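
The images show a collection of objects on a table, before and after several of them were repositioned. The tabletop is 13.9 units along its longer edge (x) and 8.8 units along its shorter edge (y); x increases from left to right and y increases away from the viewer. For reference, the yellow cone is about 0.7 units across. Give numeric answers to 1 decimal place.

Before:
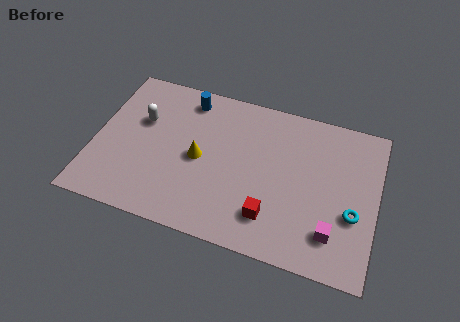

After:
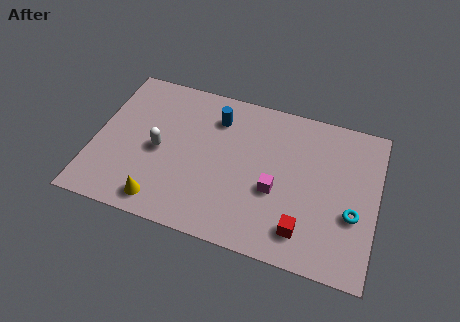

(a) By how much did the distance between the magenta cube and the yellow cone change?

-1.2

The distance was about 7.1 in the first image and 5.9 in the second, so they moved 1.2 units closer together.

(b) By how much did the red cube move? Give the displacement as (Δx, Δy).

(1.6, -0.3)

The red cube started near (8.9, 2.0) and ended near (10.5, 1.7).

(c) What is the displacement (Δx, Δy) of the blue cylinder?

(1.5, -0.7)

The blue cylinder started near (4.3, 7.5) and ended near (5.8, 6.8).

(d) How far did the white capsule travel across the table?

1.8

From (2.2, 5.6) to (3.2, 4.1), the white capsule covered √(1.0² + 1.5²) ≈ 1.8 units.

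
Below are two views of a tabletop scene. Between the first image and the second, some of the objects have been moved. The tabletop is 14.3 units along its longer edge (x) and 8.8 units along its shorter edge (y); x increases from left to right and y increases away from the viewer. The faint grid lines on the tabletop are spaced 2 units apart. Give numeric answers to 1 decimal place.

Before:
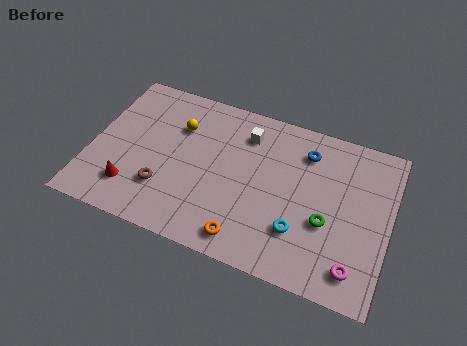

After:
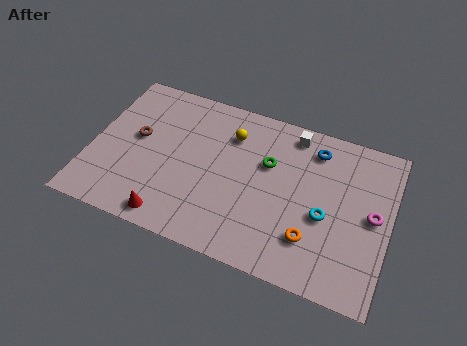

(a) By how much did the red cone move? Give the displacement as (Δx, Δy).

(2.0, -1.0)

The red cone started near (2.2, 2.0) and ended near (4.2, 1.0).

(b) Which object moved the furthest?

the green torus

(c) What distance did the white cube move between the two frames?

2.3

The white cube moved from about (7.2, 6.9) to (9.4, 7.7), a distance of √(2.2² + 0.8²) ≈ 2.3.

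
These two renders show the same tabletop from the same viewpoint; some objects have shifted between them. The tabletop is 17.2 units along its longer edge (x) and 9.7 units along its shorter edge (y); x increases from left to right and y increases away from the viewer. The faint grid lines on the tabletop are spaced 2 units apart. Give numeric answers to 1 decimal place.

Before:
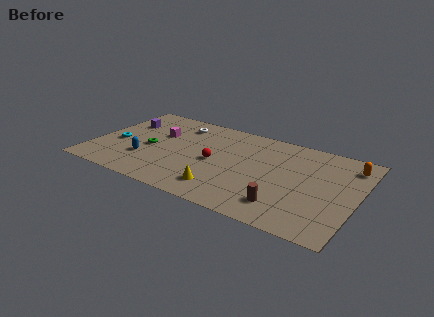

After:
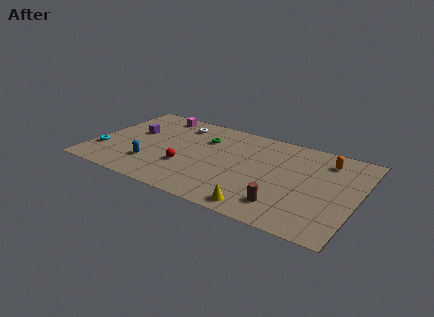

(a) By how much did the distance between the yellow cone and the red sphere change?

+2.8

Before: roughly 2.8 units apart; after: 5.6. That's 2.8 units further apart.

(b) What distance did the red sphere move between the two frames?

2.1

The red sphere moved from about (8.0, 4.6) to (6.3, 3.3), a distance of √(1.7² + 1.3²) ≈ 2.1.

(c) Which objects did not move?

the brown cylinder and the white torus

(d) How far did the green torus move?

4.1

The green torus moved from about (3.7, 4.4) to (7.0, 6.9), a distance of √(3.3² + 2.5²) ≈ 4.1.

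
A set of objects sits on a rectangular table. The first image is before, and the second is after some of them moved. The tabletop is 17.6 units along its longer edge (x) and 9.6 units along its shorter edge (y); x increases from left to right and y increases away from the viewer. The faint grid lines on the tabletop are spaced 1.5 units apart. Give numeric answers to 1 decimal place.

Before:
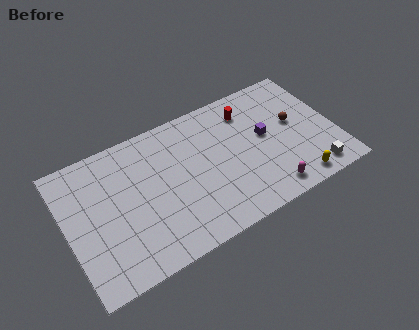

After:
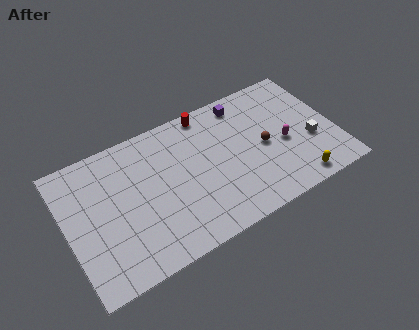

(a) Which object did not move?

the yellow capsule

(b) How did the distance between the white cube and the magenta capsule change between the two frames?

-1.2

They were about 3.0 units apart before and 1.8 after — 1.2 units closer together.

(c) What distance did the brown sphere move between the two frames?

2.3

The brown sphere moved from about (15.1, 5.4) to (12.9, 4.6), a distance of √(2.2² + 0.8²) ≈ 2.3.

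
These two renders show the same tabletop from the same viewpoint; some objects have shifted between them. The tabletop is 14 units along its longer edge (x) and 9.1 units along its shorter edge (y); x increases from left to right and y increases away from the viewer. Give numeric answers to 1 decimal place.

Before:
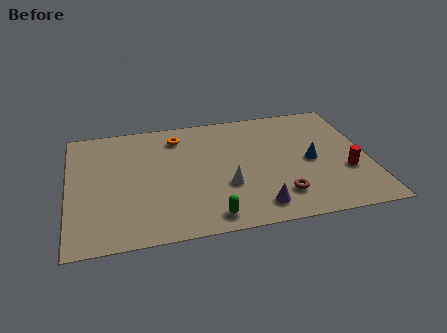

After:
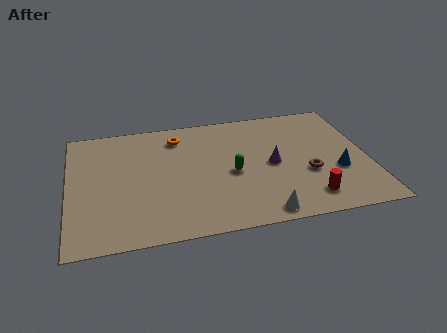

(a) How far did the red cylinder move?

2.5

From (12.9, 3.2) to (11.0, 1.6), the red cylinder covered √(1.9² + 1.6²) ≈ 2.5 units.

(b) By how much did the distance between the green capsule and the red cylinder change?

-2.6

The distance was about 6.8 in the first image and 4.2 in the second, so they moved 2.6 units closer together.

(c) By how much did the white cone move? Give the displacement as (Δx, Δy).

(1.5, -2.3)

From the two frames, the white cone sits at roughly (7.3, 3.2) before and (8.8, 0.9) after.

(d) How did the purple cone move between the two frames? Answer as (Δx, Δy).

(0.9, 3.0)

The purple cone started near (8.6, 1.4) and ended near (9.5, 4.4).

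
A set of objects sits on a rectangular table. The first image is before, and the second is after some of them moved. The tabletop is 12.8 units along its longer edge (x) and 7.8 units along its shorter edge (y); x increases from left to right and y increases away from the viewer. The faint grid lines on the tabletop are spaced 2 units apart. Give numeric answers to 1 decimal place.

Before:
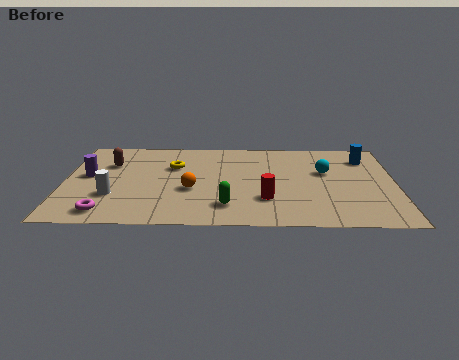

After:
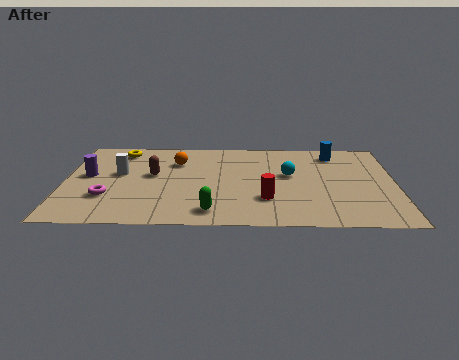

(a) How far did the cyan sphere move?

1.4

The cyan sphere moved from about (10.1, 4.8) to (8.7, 4.5), a distance of √(1.4² + 0.3²) ≈ 1.4.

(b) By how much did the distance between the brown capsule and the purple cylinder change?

+1.1

Before: roughly 1.4 units apart; after: 2.5. That's 1.1 units further apart.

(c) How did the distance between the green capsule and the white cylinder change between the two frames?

+0.4

Before: roughly 4.5 units apart; after: 4.9. That's 0.4 units further apart.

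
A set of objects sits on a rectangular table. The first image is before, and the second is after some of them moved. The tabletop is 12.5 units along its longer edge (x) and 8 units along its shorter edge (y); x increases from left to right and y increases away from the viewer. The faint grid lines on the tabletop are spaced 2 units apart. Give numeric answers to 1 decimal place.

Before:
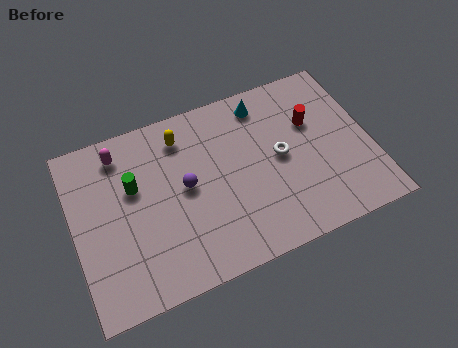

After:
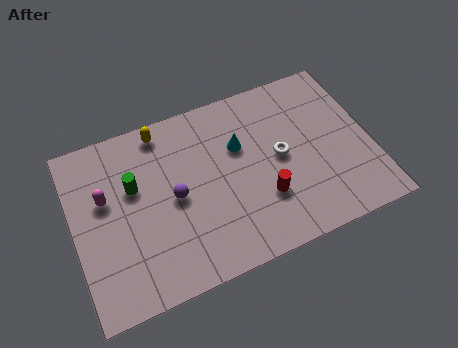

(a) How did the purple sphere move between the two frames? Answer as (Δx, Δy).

(-0.5, -0.3)

The purple sphere was at about (4.7, 4.2) and moved to about (4.2, 3.9).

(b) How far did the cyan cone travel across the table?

2.0

The cyan cone moved from about (8.3, 6.8) to (7.1, 5.2), a distance of √(1.2² + 1.6²) ≈ 2.0.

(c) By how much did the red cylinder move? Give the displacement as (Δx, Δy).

(-2.4, -2.7)

The red cylinder was at about (10.2, 5.2) and moved to about (7.8, 2.5).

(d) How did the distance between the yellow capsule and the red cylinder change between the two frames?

+0.4

The distance was about 5.6 in the first image and 6.0 in the second, so they moved 0.4 units further apart.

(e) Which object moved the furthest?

the red cylinder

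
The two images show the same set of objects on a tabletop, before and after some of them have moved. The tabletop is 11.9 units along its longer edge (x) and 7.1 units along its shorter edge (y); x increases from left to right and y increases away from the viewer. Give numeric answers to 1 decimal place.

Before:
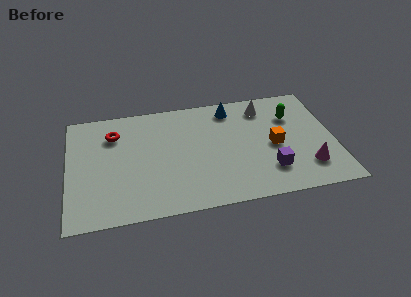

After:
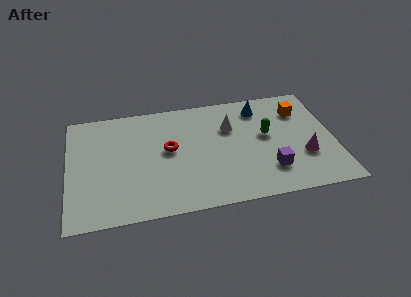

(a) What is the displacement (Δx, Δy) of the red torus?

(2.4, -1.4)

From the two frames, the red torus sits at roughly (2.1, 5.3) before and (4.5, 3.9) after.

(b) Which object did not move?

the purple cube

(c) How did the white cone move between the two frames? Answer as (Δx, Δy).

(-1.6, -1.0)

The white cone was at about (8.9, 5.8) and moved to about (7.3, 4.8).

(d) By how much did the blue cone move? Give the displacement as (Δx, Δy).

(1.3, -0.2)

The blue cone started near (7.4, 6.0) and ended near (8.7, 5.8).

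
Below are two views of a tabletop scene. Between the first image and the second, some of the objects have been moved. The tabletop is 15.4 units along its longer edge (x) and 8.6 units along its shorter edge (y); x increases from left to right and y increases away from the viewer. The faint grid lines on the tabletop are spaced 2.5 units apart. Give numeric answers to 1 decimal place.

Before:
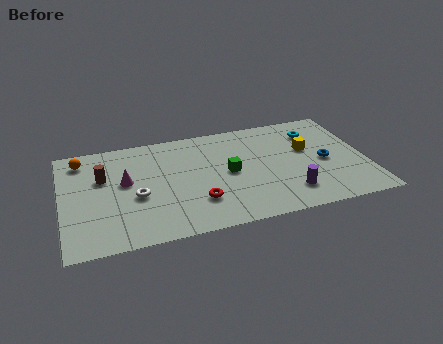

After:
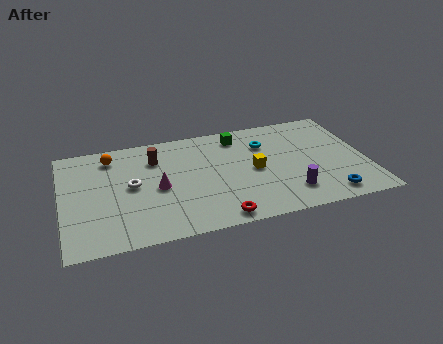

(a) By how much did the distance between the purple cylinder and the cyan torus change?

-0.6

They were about 5.0 units apart before and 4.4 after — 0.6 units closer together.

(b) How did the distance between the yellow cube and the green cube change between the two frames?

-1.1

They were about 4.2 units apart before and 3.1 after — 1.1 units closer together.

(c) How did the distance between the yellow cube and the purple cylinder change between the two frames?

-0.7

They were about 3.5 units apart before and 2.8 after — 0.7 units closer together.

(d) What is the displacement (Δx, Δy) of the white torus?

(-0.2, 0.9)

From the two frames, the white torus sits at roughly (3.7, 3.6) before and (3.5, 4.5) after.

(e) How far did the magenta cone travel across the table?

1.8

The magenta cone was near (3.2, 4.9) before and (4.8, 4.0) after, so it travelled √(1.6² + 0.9²) ≈ 1.8 units.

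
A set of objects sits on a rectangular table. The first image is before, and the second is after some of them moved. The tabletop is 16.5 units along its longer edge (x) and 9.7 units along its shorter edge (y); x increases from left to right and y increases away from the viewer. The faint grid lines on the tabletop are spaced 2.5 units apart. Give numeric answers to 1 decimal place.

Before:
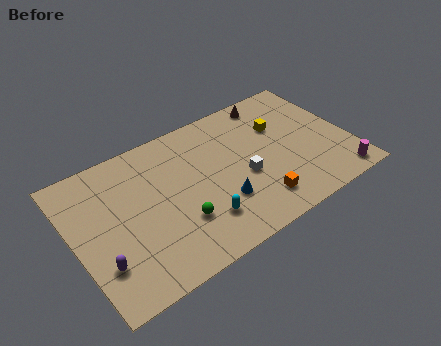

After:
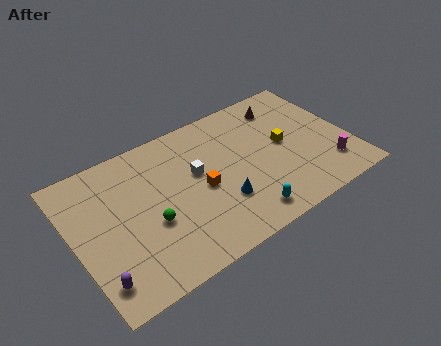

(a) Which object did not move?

the blue cone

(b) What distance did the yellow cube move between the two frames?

1.4

From (12.7, 6.5) to (12.7, 5.1), the yellow cube covered √(0.0² + 1.4²) ≈ 1.4 units.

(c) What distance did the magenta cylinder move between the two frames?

1.2

From (15.3, 1.1) to (14.9, 2.2), the magenta cylinder covered √(0.4² + 1.1²) ≈ 1.2 units.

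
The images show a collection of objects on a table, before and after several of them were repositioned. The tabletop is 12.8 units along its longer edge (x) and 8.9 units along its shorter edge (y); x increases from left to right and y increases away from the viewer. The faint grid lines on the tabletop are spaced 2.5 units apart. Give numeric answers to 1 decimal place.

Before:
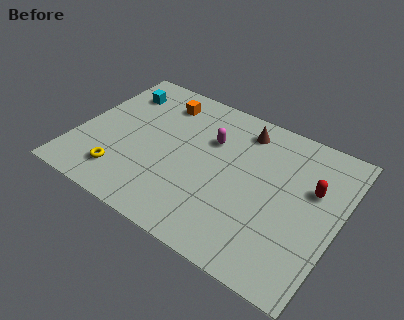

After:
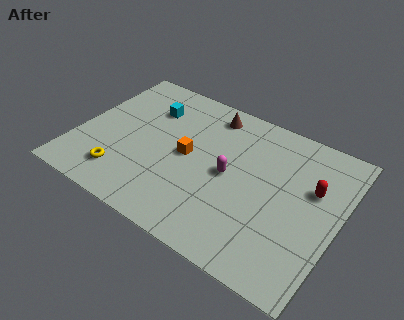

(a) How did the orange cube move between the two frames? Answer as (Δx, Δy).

(1.8, -2.7)

The orange cube started near (3.6, 7.2) and ended near (5.4, 4.5).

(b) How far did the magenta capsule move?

2.0

The magenta capsule moved from about (6.3, 6.0) to (7.5, 4.4), a distance of √(1.2² + 1.6²) ≈ 2.0.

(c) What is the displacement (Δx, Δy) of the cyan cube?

(1.6, -0.4)

The cyan cube was at about (1.5, 6.9) and moved to about (3.1, 6.5).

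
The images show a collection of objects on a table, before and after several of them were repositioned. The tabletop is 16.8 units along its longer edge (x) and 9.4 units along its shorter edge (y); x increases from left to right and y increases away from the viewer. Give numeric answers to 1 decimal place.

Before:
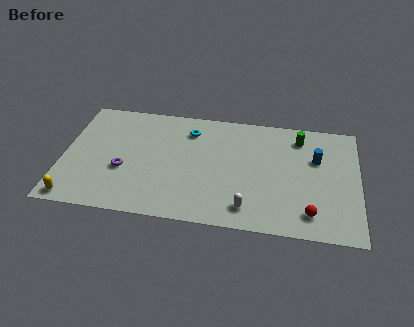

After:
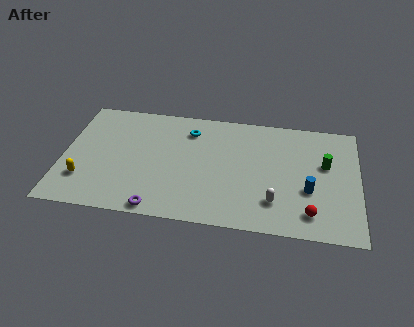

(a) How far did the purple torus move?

3.5

From (3.5, 3.6) to (5.6, 0.8), the purple torus covered √(2.1² + 2.8²) ≈ 3.5 units.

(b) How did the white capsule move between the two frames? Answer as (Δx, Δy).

(1.5, 0.7)

From the two frames, the white capsule sits at roughly (10.6, 1.6) before and (12.1, 2.3) after.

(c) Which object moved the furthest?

the purple torus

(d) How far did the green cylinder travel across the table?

2.5

The green cylinder moved from about (13.4, 7.7) to (14.9, 5.7), a distance of √(1.5² + 2.0²) ≈ 2.5.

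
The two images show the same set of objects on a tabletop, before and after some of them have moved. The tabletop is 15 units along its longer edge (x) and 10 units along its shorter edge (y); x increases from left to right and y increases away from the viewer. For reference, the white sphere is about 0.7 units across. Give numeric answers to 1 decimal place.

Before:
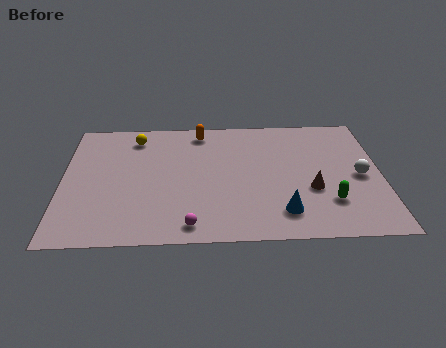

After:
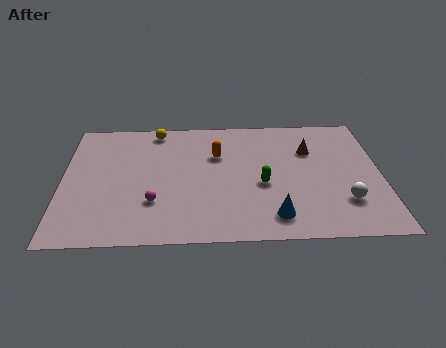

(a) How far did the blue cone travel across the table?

0.5

The blue cone was near (10.3, 2.0) before and (9.9, 1.7) after, so it travelled √(0.4² + 0.3²) ≈ 0.5 units.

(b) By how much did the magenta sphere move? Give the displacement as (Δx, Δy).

(-1.7, 1.8)

The magenta sphere started near (6.0, 1.2) and ended near (4.3, 3.0).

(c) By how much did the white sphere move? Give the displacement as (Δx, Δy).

(-0.8, -2.0)

The white sphere started near (14.0, 4.7) and ended near (13.2, 2.7).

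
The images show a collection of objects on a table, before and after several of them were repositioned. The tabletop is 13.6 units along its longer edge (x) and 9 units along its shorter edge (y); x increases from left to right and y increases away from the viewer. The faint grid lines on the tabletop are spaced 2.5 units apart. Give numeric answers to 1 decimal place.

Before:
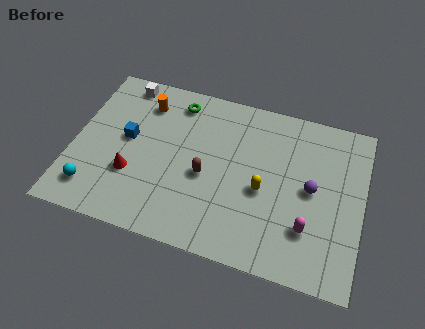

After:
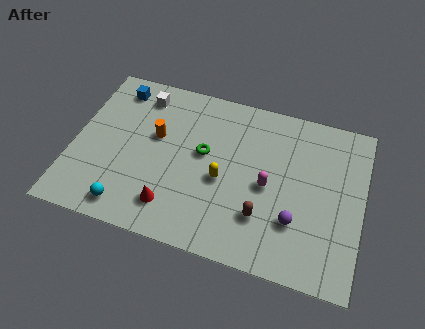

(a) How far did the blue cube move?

2.8

The blue cube was near (2.5, 4.9) before and (1.7, 7.6) after, so it travelled √(0.8² + 2.7²) ≈ 2.8 units.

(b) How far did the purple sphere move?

2.0

From (11.2, 4.6) to (10.6, 2.7), the purple sphere covered √(0.6² + 1.9²) ≈ 2.0 units.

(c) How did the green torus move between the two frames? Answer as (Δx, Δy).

(1.5, -2.5)

The green torus was at about (4.6, 7.6) and moved to about (6.1, 5.1).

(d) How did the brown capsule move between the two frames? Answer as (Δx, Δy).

(2.8, -1.4)

The brown capsule was at about (6.3, 3.9) and moved to about (9.1, 2.5).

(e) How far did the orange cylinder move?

1.8

The orange cylinder moved from about (3.1, 7.1) to (3.8, 5.4), a distance of √(0.7² + 1.7²) ≈ 1.8.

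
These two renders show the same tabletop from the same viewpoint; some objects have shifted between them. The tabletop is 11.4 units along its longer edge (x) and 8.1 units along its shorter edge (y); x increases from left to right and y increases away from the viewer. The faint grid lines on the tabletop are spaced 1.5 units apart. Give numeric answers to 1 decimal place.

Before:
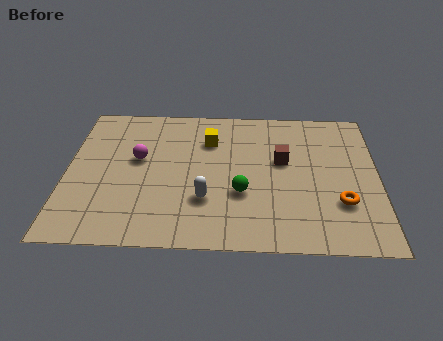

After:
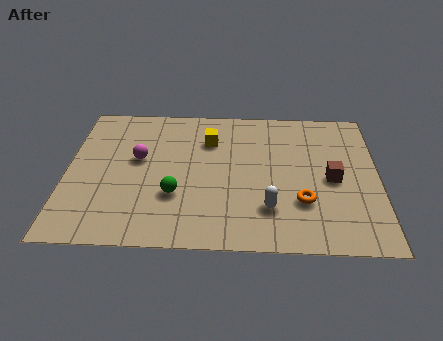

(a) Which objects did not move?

the yellow cube and the magenta sphere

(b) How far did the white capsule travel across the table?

2.3

The white capsule moved from about (5.1, 2.5) to (7.4, 2.1), a distance of √(2.3² + 0.4²) ≈ 2.3.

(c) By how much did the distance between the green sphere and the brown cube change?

+3.4

They were about 2.4 units apart before and 5.8 after — 3.4 units further apart.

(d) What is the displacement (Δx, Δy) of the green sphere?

(-2.4, -0.2)

The green sphere was at about (6.4, 2.9) and moved to about (4.0, 2.7).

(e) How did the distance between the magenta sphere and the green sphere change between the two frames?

-1.8

The distance was about 4.2 in the first image and 2.4 in the second, so they moved 1.8 units closer together.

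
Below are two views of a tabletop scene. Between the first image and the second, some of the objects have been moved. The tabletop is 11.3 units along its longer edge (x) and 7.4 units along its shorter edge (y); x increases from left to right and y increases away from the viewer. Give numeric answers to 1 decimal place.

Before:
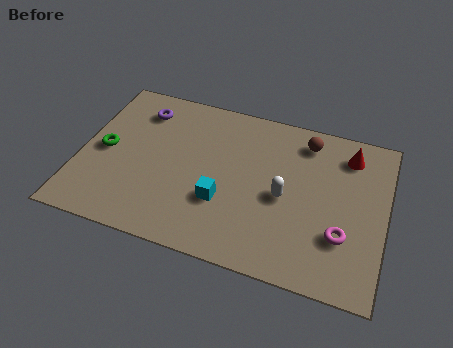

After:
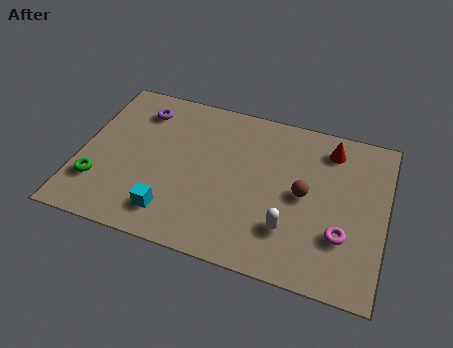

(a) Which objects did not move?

the magenta torus and the purple torus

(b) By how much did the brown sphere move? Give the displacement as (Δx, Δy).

(0.1, -2.5)

From the two frames, the brown sphere sits at roughly (8.2, 6.2) before and (8.3, 3.7) after.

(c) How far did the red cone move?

0.7

From (9.8, 6.0) to (9.1, 6.1), the red cone covered √(0.7² + 0.1²) ≈ 0.7 units.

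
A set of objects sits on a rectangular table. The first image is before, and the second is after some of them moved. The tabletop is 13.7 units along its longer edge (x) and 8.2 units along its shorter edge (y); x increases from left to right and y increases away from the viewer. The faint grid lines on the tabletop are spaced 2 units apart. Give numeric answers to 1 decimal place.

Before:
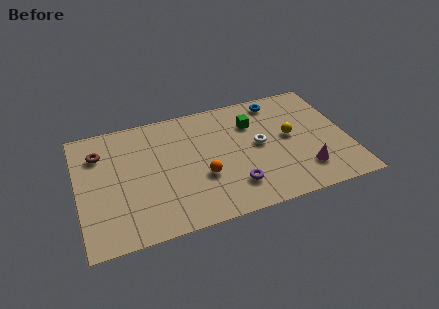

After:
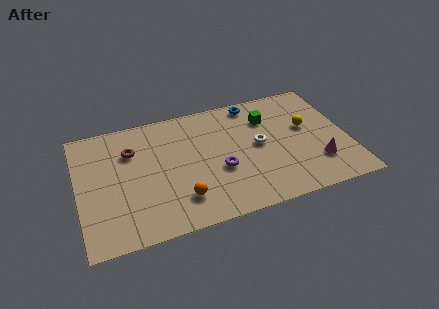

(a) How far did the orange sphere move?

1.6

From (6.2, 3.0) to (5.0, 1.9), the orange sphere covered √(1.2² + 1.1²) ≈ 1.6 units.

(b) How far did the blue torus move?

1.2

From (10.4, 7.1) to (9.2, 7.3), the blue torus covered √(1.2² + 0.2²) ≈ 1.2 units.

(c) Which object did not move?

the white torus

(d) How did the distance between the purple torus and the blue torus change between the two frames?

-1.3

They were about 5.9 units apart before and 4.6 after — 1.3 units closer together.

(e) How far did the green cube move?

0.8

The green cube moved from about (9.0, 5.9) to (9.8, 6.0), a distance of √(0.8² + 0.1²) ≈ 0.8.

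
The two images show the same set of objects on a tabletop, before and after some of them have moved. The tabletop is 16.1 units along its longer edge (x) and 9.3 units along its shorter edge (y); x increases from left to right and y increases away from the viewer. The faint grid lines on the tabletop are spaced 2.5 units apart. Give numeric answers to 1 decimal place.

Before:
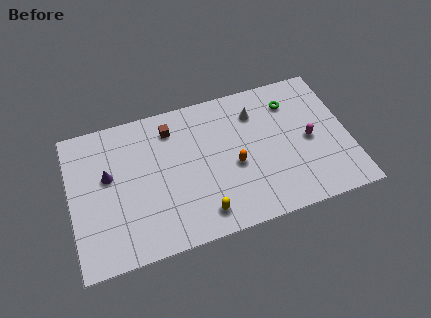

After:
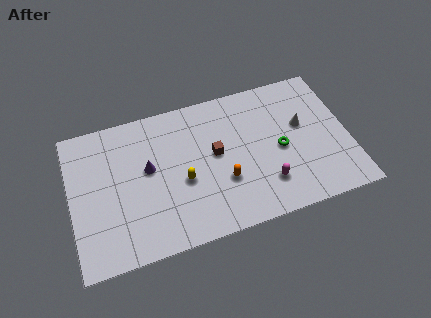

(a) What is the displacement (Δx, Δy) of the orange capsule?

(-0.7, -0.8)

From the two frames, the orange capsule sits at roughly (9.4, 4.0) before and (8.7, 3.2) after.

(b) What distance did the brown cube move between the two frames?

3.4

The brown cube was near (6.0, 7.5) before and (8.4, 5.1) after, so it travelled √(2.4² + 2.4²) ≈ 3.4 units.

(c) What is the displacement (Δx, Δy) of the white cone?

(2.6, -1.6)

The white cone was at about (10.9, 7.1) and moved to about (13.5, 5.5).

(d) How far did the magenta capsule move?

3.4

From (13.8, 4.4) to (11.1, 2.3), the magenta capsule covered √(2.7² + 2.1²) ≈ 3.4 units.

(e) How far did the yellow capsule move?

2.6

The yellow capsule moved from about (7.3, 1.5) to (6.4, 3.9), a distance of √(0.9² + 2.4²) ≈ 2.6.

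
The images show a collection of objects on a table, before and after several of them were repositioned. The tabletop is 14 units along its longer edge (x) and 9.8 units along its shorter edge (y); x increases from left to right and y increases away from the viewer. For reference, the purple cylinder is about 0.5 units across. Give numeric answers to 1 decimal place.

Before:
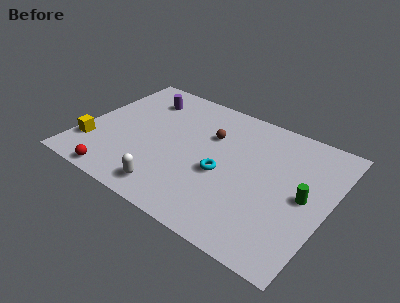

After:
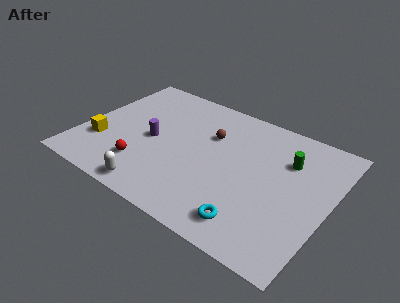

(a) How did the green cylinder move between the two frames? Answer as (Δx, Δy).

(-1.3, 2.1)

The green cylinder was at about (12.7, 4.8) and moved to about (11.4, 6.9).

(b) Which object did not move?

the brown sphere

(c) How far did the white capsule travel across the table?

0.9

From (5.7, 1.4) to (4.9, 1.0), the white capsule covered √(0.8² + 0.4²) ≈ 0.9 units.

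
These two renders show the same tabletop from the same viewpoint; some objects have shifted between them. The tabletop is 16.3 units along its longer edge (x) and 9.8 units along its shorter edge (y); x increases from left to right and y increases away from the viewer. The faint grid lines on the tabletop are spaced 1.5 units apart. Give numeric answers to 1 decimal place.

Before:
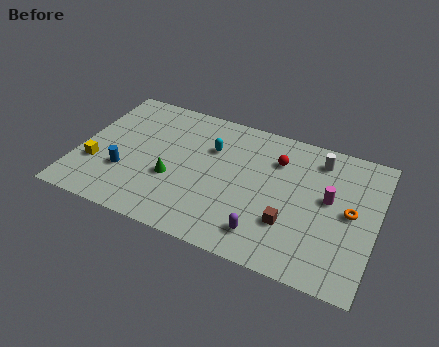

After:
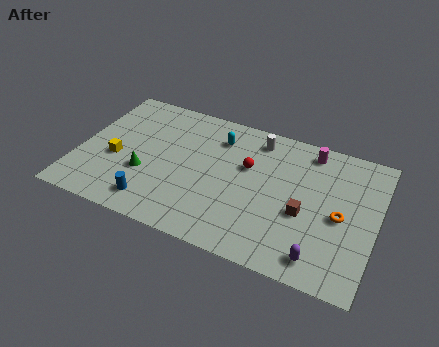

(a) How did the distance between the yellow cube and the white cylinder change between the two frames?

-4.2

Before: roughly 12.8 units apart; after: 8.6. That's 4.2 units closer together.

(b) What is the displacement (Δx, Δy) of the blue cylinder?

(1.8, -1.6)

From the two frames, the blue cylinder sits at roughly (2.7, 3.2) before and (4.5, 1.6) after.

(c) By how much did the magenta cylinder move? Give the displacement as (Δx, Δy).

(-1.3, 3.0)

From the two frames, the magenta cylinder sits at roughly (13.7, 5.5) before and (12.4, 8.5) after.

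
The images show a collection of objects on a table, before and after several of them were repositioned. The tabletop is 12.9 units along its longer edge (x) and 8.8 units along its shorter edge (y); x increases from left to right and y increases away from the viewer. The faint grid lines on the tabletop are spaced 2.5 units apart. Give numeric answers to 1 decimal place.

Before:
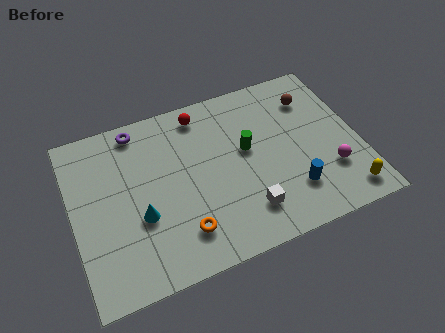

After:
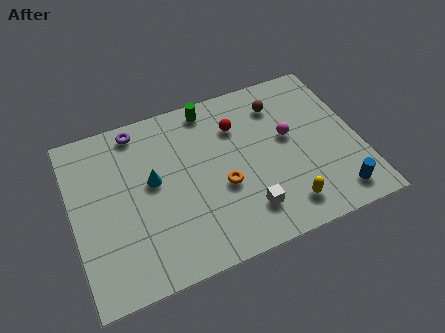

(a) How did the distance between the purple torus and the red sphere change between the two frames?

+1.7

The distance was about 2.9 in the first image and 4.6 in the second, so they moved 1.7 units further apart.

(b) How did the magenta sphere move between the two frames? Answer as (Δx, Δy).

(-1.6, 2.4)

From the two frames, the magenta sphere sits at roughly (11.4, 2.6) before and (9.8, 5.0) after.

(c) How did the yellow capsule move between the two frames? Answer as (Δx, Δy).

(-2.7, 0.3)

From the two frames, the yellow capsule sits at roughly (11.9, 1.2) before and (9.2, 1.5) after.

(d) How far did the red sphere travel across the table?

1.9

The red sphere moved from about (6.1, 7.6) to (7.6, 6.4), a distance of √(1.5² + 1.2²) ≈ 1.9.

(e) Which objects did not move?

the white cube and the purple torus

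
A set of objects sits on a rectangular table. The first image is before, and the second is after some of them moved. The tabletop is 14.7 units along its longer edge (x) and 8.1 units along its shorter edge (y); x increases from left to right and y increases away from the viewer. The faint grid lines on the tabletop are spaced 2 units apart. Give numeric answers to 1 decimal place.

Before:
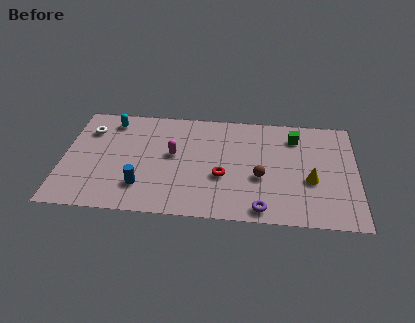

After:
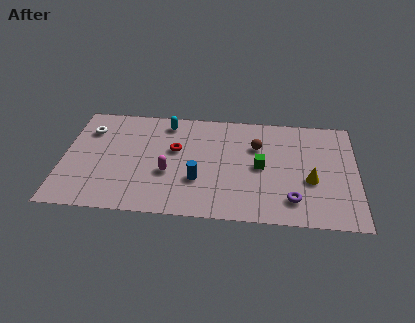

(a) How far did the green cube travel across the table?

2.9

The green cube was near (11.6, 6.4) before and (9.9, 4.0) after, so it travelled √(1.7² + 2.4²) ≈ 2.9 units.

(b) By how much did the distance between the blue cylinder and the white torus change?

+1.6

They were about 4.9 units apart before and 6.5 after — 1.6 units further apart.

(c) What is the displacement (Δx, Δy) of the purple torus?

(1.5, 0.8)

The purple torus started near (10.0, 0.9) and ended near (11.5, 1.7).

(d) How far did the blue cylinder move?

2.9

The blue cylinder moved from about (4.0, 2.0) to (6.8, 2.7), a distance of √(2.8² + 0.7²) ≈ 2.9.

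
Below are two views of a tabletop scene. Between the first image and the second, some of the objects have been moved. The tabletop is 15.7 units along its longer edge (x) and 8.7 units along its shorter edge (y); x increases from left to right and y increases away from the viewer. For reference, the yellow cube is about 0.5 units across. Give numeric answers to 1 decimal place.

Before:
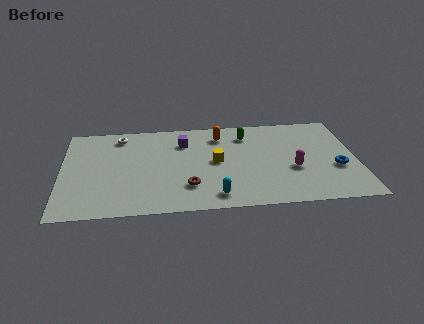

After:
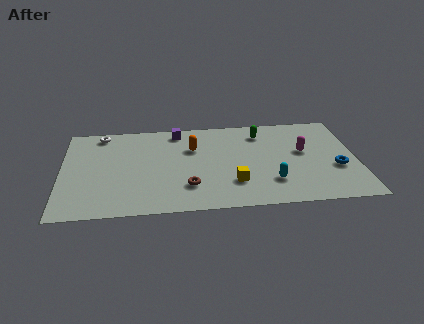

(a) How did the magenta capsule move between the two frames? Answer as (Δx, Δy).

(0.6, 1.6)

The magenta capsule started near (12.3, 3.4) and ended near (12.9, 5.0).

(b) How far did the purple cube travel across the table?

1.1

The purple cube moved from about (6.5, 6.5) to (6.2, 7.6), a distance of √(0.3² + 1.1²) ≈ 1.1.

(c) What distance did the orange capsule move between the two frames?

1.9

The orange capsule moved from about (8.5, 7.0) to (7.0, 5.9), a distance of √(1.5² + 1.1²) ≈ 1.9.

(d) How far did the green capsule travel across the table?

0.8

The green capsule moved from about (9.9, 6.9) to (10.7, 7.0), a distance of √(0.8² + 0.1²) ≈ 0.8.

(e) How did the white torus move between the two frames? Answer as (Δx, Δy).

(-1.0, 0.3)

From the two frames, the white torus sits at roughly (3.1, 7.4) before and (2.1, 7.7) after.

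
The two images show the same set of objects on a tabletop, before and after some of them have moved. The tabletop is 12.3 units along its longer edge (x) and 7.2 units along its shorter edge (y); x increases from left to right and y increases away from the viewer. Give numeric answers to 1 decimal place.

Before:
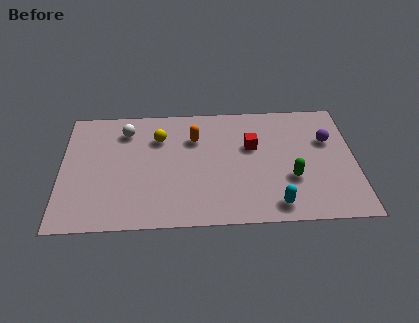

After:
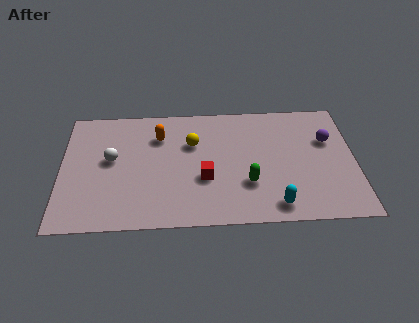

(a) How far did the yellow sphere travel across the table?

1.5

From (4.1, 5.2) to (5.5, 4.8), the yellow sphere covered √(1.4² + 0.4²) ≈ 1.5 units.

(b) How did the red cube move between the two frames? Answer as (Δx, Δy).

(-2.0, -1.8)

The red cube was at about (8.0, 4.5) and moved to about (6.0, 2.7).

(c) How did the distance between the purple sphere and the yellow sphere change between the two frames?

-1.4

Before: roughly 7.1 units apart; after: 5.7. That's 1.4 units closer together.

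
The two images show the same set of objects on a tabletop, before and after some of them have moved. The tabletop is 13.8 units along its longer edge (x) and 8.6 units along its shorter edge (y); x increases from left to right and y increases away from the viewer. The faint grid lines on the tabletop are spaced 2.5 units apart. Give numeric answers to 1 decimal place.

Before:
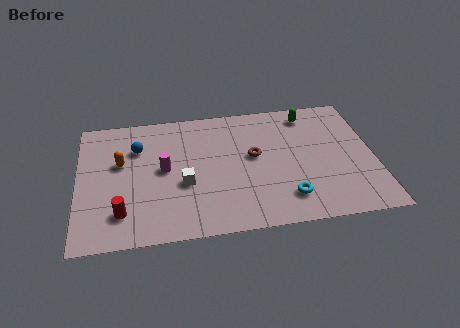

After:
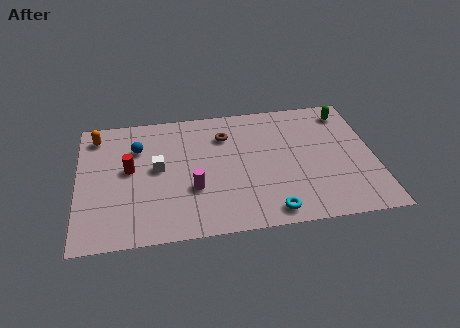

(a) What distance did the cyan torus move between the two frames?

1.1

The cyan torus moved from about (9.6, 1.8) to (8.8, 1.0), a distance of √(0.8² + 0.8²) ≈ 1.1.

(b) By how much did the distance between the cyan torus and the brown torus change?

+2.4

Before: roughly 3.3 units apart; after: 5.7. That's 2.4 units further apart.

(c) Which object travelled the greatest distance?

the red cylinder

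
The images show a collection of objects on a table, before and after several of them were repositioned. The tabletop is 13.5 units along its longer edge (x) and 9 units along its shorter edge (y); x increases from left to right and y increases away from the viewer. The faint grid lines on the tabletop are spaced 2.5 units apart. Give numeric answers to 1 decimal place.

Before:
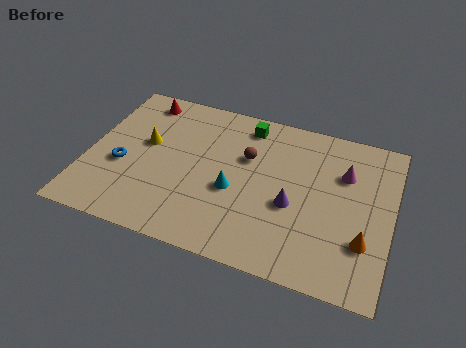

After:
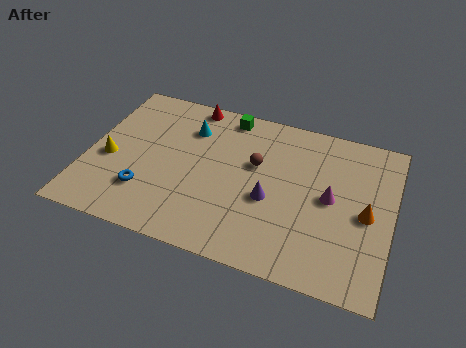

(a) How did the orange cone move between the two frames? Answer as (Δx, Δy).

(0.0, 1.5)

The orange cone started near (12.4, 2.7) and ended near (12.4, 4.2).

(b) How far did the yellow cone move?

2.1

From (2.5, 5.2) to (1.0, 3.8), the yellow cone covered √(1.5² + 1.4²) ≈ 2.1 units.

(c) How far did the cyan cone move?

3.8

The cyan cone moved from about (6.6, 3.7) to (4.3, 6.7), a distance of √(2.3² + 3.0²) ≈ 3.8.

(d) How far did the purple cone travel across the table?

1.0

The purple cone was near (9.2, 3.7) before and (8.2, 3.7) after, so it travelled √(1.0² + 0.0²) ≈ 1.0 units.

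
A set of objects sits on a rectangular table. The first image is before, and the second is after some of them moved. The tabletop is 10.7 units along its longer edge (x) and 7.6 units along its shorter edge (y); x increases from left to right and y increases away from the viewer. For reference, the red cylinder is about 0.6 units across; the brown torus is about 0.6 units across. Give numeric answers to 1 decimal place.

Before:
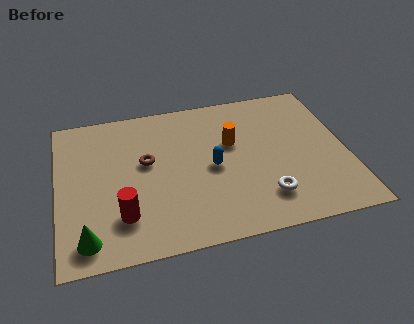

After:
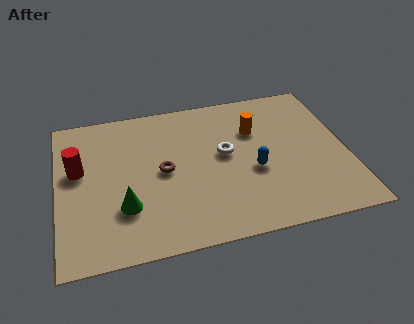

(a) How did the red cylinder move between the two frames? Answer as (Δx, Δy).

(-1.5, 2.6)

The red cylinder was at about (2.3, 1.9) and moved to about (0.8, 4.5).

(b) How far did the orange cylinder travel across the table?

1.0

The orange cylinder was near (6.5, 4.7) before and (7.4, 5.2) after, so it travelled √(0.9² + 0.5²) ≈ 1.0 units.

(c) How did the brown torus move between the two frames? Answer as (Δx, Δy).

(0.6, -0.6)

The brown torus was at about (3.3, 4.4) and moved to about (3.9, 3.8).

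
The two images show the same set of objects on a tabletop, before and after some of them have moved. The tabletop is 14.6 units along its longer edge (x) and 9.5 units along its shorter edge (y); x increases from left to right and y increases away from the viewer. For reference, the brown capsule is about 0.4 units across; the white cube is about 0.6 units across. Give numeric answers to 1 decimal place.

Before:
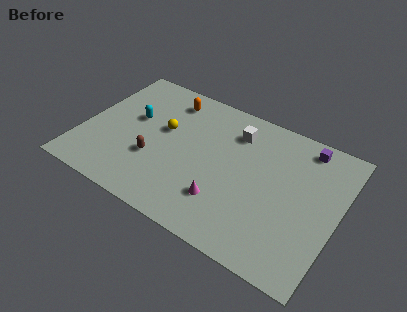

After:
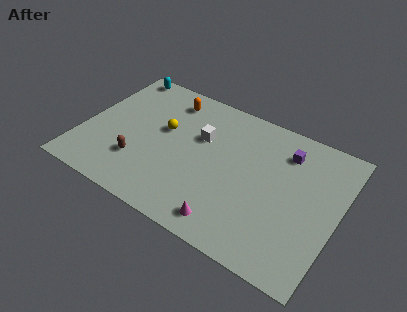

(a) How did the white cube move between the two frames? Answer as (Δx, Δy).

(-1.8, -1.3)

The white cube was at about (8.4, 7.4) and moved to about (6.6, 6.1).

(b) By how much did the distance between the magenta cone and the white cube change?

+0.5

Before: roughly 4.9 units apart; after: 5.4. That's 0.5 units further apart.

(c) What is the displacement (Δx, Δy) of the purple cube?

(-1.0, -0.9)

The purple cube was at about (12.3, 8.3) and moved to about (11.3, 7.4).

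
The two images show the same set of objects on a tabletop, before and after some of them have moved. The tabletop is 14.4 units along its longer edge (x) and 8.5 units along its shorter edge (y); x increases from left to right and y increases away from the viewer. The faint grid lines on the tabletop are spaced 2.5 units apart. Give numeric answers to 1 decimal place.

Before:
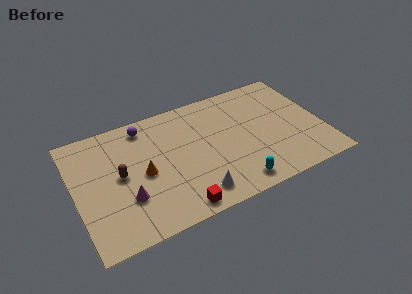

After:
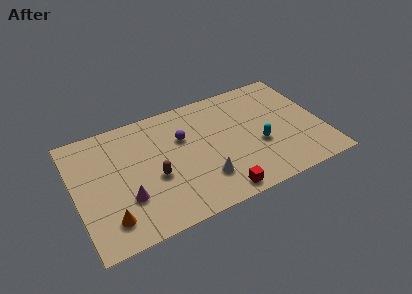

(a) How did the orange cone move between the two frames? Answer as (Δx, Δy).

(-2.2, -2.3)

The orange cone started near (3.9, 4.0) and ended near (1.7, 1.7).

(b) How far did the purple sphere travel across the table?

2.7

The purple sphere moved from about (4.3, 7.3) to (6.4, 5.6), a distance of √(2.1² + 1.7²) ≈ 2.7.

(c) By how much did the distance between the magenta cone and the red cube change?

+2.2

Before: roughly 3.2 units apart; after: 5.4. That's 2.2 units further apart.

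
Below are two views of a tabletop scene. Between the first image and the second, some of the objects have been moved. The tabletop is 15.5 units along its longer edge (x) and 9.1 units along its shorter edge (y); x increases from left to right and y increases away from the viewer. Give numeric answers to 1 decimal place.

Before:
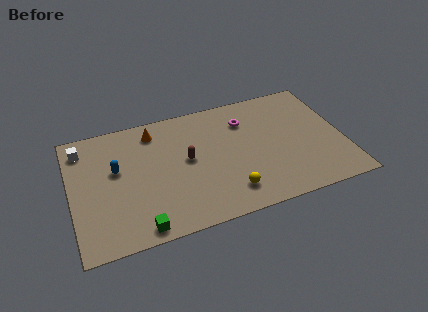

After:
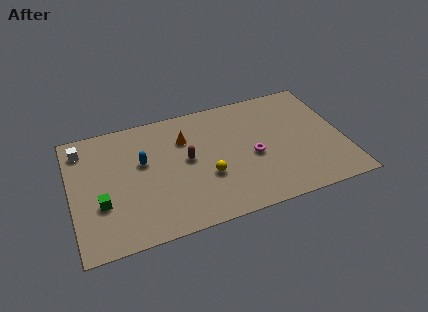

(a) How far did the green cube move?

3.0

The green cube was near (3.6, 0.9) before and (1.6, 3.2) after, so it travelled √(2.0² + 2.3²) ≈ 3.0 units.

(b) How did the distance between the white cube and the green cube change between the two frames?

-2.8

The distance was about 7.2 in the first image and 4.4 in the second, so they moved 2.8 units closer together.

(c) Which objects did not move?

the white cube and the brown capsule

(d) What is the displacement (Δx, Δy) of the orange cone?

(1.7, -1.1)

The orange cone started near (4.9, 7.6) and ended near (6.6, 6.5).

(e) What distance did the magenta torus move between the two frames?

2.8

The magenta torus was near (10.1, 6.8) before and (10.3, 4.0) after, so it travelled √(0.2² + 2.8²) ≈ 2.8 units.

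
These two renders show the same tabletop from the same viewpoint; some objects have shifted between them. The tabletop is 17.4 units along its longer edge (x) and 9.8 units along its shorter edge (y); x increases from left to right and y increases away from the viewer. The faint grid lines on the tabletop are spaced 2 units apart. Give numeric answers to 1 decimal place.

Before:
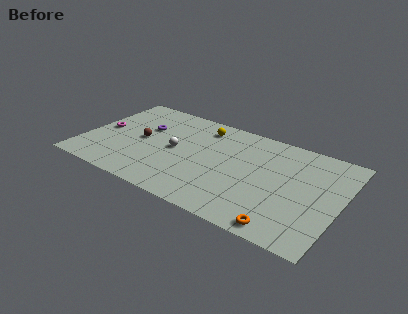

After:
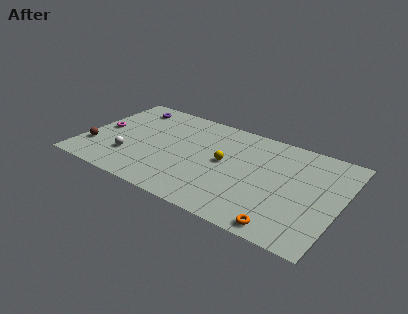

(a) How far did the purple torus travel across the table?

2.4

From (3.8, 6.3) to (2.4, 8.2), the purple torus covered √(1.4² + 1.9²) ≈ 2.4 units.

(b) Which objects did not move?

the magenta torus and the orange torus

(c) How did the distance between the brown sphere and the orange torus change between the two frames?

+2.3

They were about 11.1 units apart before and 13.4 after — 2.3 units further apart.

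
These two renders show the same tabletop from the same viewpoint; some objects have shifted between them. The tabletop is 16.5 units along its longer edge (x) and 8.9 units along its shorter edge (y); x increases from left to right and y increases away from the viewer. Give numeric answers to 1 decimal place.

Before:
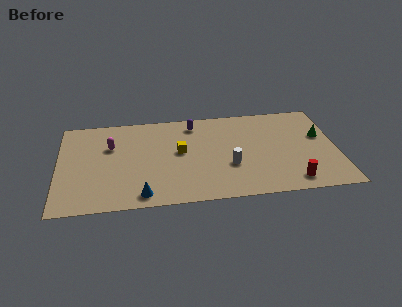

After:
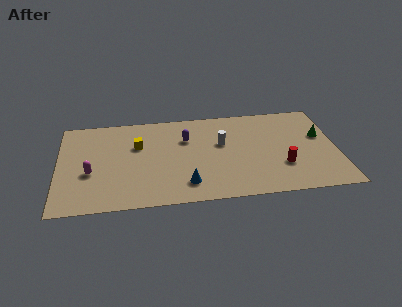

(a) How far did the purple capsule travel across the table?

1.5

The purple capsule moved from about (8.1, 7.5) to (7.6, 6.1), a distance of √(0.5² + 1.4²) ≈ 1.5.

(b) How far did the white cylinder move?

2.2

From (10.1, 3.2) to (9.7, 5.4), the white cylinder covered √(0.4² + 2.2²) ≈ 2.2 units.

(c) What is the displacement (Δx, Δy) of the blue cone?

(2.6, 0.7)

The blue cone was at about (4.9, 1.1) and moved to about (7.5, 1.8).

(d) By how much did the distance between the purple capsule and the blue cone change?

-2.9

Before: roughly 7.2 units apart; after: 4.3. That's 2.9 units closer together.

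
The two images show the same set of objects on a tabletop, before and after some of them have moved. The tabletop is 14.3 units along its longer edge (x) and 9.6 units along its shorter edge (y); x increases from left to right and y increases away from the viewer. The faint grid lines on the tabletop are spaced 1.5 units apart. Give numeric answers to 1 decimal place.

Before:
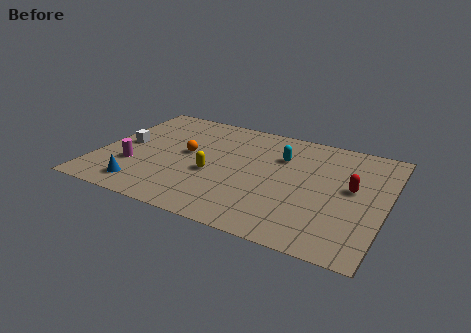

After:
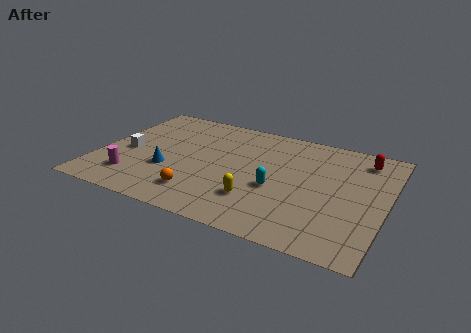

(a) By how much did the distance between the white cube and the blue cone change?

-1.3

The distance was about 3.7 in the first image and 2.4 in the second, so they moved 1.3 units closer together.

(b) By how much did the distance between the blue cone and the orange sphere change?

-1.8

Before: roughly 4.1 units apart; after: 2.3. That's 1.8 units closer together.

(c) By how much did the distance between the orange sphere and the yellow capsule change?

+0.9

They were about 2.0 units apart before and 2.9 after — 0.9 units further apart.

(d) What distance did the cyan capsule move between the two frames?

2.8

The cyan capsule was near (8.9, 6.7) before and (9.0, 3.9) after, so it travelled √(0.1² + 2.8²) ≈ 2.8 units.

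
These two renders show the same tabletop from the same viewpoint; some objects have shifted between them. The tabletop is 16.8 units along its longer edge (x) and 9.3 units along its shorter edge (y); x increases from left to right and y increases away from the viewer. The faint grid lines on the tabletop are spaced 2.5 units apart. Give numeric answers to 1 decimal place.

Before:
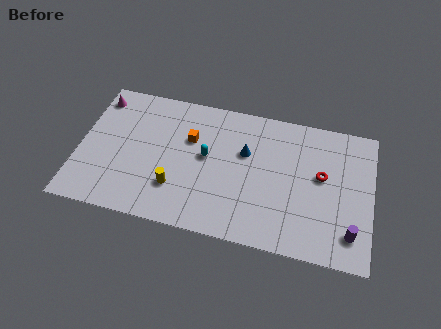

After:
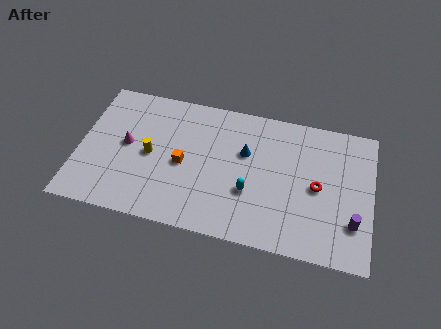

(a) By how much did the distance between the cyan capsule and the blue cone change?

+0.3

They were about 2.3 units apart before and 2.6 after — 0.3 units further apart.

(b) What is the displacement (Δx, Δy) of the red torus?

(-0.2, -0.8)

The red torus started near (13.9, 5.3) and ended near (13.7, 4.5).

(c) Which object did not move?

the blue cone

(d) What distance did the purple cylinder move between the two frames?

0.7

From (15.7, 1.9) to (15.8, 2.6), the purple cylinder covered √(0.1² + 0.7²) ≈ 0.7 units.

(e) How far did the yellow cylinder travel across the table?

2.5

From (5.7, 2.6) to (4.1, 4.5), the yellow cylinder covered √(1.6² + 1.9²) ≈ 2.5 units.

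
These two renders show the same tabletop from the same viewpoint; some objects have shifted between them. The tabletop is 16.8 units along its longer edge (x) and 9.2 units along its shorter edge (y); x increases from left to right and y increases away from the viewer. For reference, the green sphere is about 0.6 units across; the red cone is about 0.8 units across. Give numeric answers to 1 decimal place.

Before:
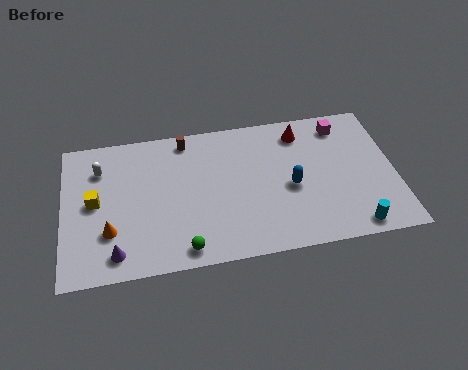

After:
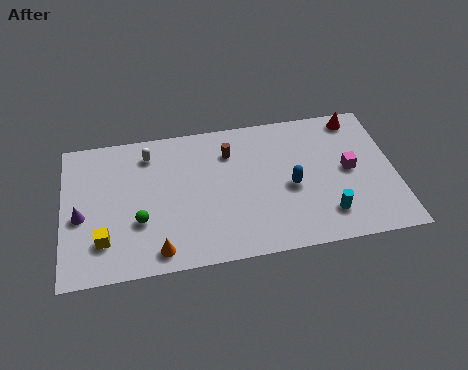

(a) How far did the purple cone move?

3.1

From (2.6, 1.4) to (0.9, 4.0), the purple cone covered √(1.7² + 2.6²) ≈ 3.1 units.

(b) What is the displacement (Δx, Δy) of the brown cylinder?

(2.2, -1.2)

From the two frames, the brown cylinder sits at roughly (6.3, 8.1) before and (8.5, 6.9) after.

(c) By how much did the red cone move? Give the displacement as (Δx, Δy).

(2.9, 0.5)

From the two frames, the red cone sits at roughly (12.2, 7.6) before and (15.1, 8.1) after.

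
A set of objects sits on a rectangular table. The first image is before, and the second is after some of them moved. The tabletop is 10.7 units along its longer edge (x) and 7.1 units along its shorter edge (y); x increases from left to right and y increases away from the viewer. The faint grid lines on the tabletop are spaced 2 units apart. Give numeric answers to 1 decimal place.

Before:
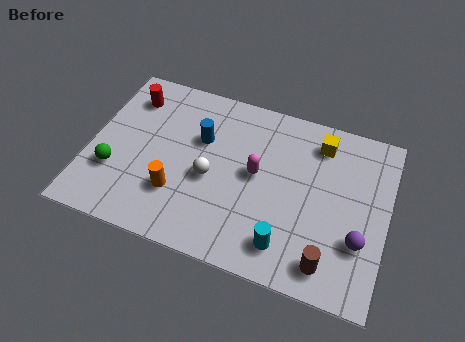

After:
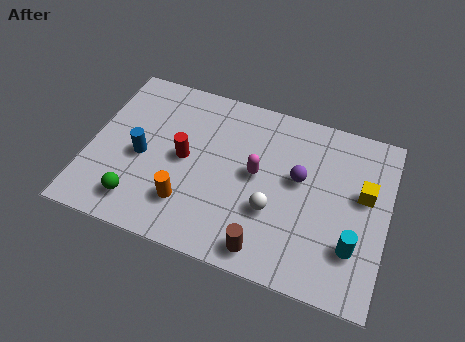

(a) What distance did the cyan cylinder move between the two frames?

2.4

From (7.3, 1.3) to (9.6, 2.0), the cyan cylinder covered √(2.3² + 0.7²) ≈ 2.4 units.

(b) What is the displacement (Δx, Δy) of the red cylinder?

(2.2, -2.0)

The red cylinder was at about (1.2, 5.6) and moved to about (3.4, 3.6).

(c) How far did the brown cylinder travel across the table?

2.2

The brown cylinder was near (8.8, 1.1) before and (6.6, 0.9) after, so it travelled √(2.2² + 0.2²) ≈ 2.2 units.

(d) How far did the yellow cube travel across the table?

2.3

From (8.1, 5.8) to (9.8, 4.2), the yellow cube covered √(1.7² + 1.6²) ≈ 2.3 units.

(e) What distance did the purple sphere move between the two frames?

2.9

From (9.8, 2.3) to (7.5, 4.1), the purple sphere covered √(2.3² + 1.8²) ≈ 2.9 units.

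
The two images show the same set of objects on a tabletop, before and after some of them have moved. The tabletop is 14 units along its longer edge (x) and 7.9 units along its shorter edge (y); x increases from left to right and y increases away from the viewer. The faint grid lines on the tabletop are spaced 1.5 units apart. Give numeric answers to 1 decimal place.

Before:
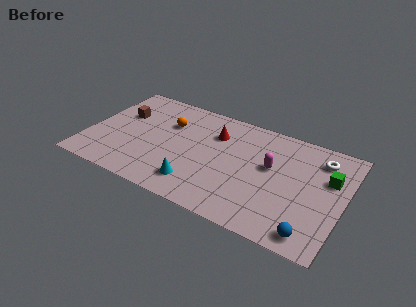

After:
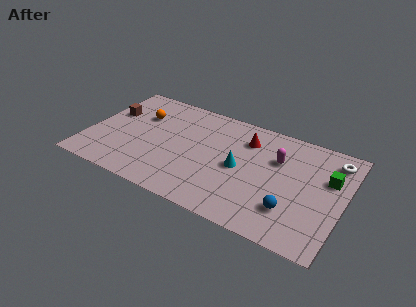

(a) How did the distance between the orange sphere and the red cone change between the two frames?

+3.3

The distance was about 2.6 in the first image and 5.9 in the second, so they moved 3.3 units further apart.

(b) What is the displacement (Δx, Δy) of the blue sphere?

(-1.2, 1.1)

The blue sphere was at about (12.6, 1.0) and moved to about (11.4, 2.1).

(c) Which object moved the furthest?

the cyan cone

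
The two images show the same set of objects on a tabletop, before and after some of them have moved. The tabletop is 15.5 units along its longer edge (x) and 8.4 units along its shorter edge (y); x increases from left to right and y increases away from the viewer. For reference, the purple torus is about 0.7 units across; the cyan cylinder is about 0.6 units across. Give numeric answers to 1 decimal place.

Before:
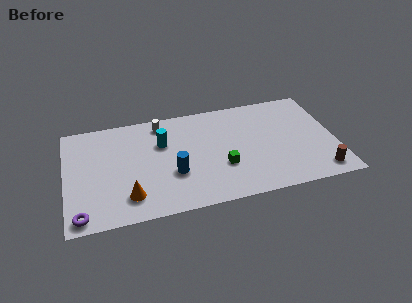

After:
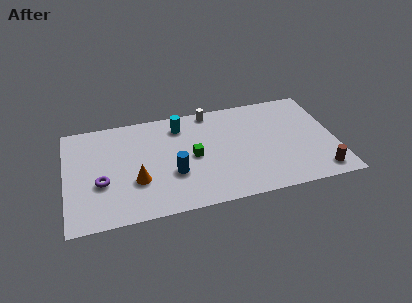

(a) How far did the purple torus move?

2.6

The purple torus was near (0.8, 0.9) before and (2.0, 3.2) after, so it travelled √(1.2² + 2.3²) ≈ 2.6 units.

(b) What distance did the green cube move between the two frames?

2.0

The green cube was near (8.9, 2.9) before and (7.3, 4.1) after, so it travelled √(1.6² + 1.2²) ≈ 2.0 units.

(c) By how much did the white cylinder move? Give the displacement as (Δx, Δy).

(2.9, 0.4)

The white cylinder was at about (5.6, 7.2) and moved to about (8.5, 7.6).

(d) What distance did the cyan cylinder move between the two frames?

1.6

The cyan cylinder was near (5.6, 5.6) before and (6.7, 6.8) after, so it travelled √(1.1² + 1.2²) ≈ 1.6 units.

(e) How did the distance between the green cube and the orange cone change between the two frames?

-2.0

The distance was about 5.5 in the first image and 3.5 in the second, so they moved 2.0 units closer together.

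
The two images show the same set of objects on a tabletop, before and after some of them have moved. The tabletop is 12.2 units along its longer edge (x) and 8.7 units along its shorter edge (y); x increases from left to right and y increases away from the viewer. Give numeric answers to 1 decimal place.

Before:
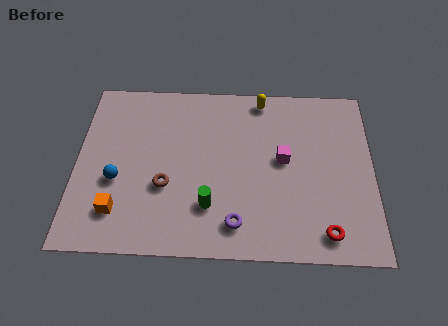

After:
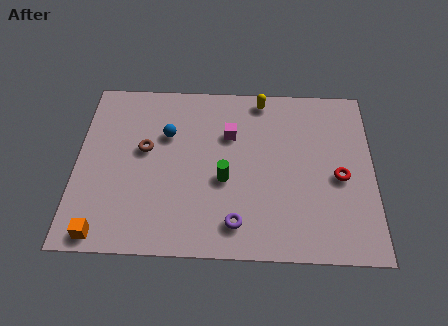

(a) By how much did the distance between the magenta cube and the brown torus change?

-1.4

They were about 5.0 units apart before and 3.6 after — 1.4 units closer together.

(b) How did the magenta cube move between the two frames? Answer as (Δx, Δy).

(-2.2, 1.2)

From the two frames, the magenta cube sits at roughly (8.5, 4.7) before and (6.3, 5.9) after.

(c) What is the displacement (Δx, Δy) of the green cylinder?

(0.6, 1.3)

The green cylinder started near (5.5, 2.3) and ended near (6.1, 3.6).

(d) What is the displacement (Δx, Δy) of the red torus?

(0.6, 2.7)

From the two frames, the red torus sits at roughly (10.2, 1.2) before and (10.8, 3.9) after.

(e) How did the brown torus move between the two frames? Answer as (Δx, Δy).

(-0.9, 1.8)

The brown torus was at about (3.7, 3.2) and moved to about (2.8, 5.0).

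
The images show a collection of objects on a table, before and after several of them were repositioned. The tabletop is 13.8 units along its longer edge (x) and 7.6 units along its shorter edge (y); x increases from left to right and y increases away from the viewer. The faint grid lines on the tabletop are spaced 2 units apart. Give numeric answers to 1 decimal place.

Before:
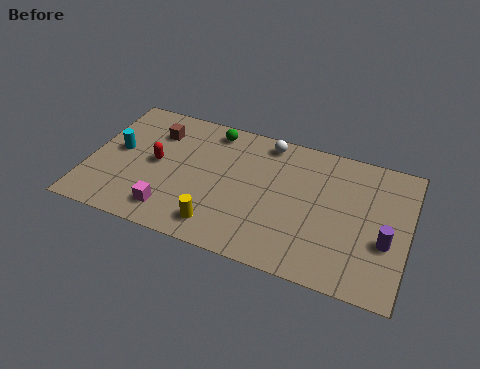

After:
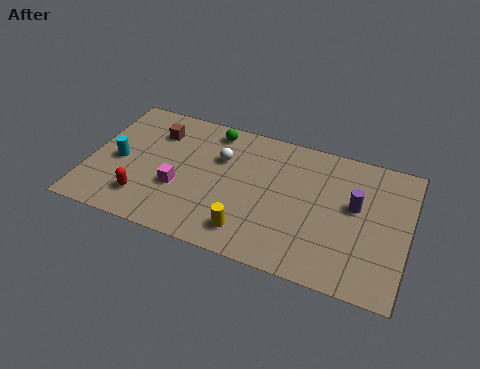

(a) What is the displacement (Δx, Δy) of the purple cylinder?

(-1.4, 1.5)

The purple cylinder was at about (12.9, 2.9) and moved to about (11.5, 4.4).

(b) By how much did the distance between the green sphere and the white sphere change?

-0.8

The distance was about 2.4 in the first image and 1.6 in the second, so they moved 0.8 units closer together.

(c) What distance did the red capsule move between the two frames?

2.2

From (2.9, 3.9) to (2.6, 1.7), the red capsule covered √(0.3² + 2.2²) ≈ 2.2 units.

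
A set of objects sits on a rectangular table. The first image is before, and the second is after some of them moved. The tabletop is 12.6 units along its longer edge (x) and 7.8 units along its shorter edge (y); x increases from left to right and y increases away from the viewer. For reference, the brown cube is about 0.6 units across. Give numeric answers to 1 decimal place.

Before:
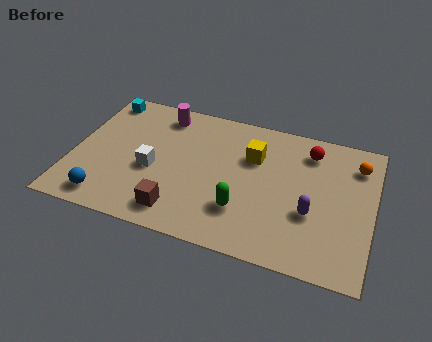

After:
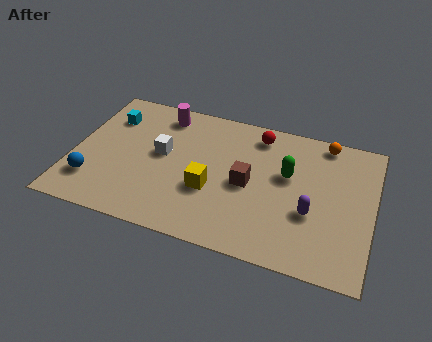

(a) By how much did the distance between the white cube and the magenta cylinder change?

-1.0

The distance was about 3.3 in the first image and 2.3 in the second, so they moved 1.0 units closer together.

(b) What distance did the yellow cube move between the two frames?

2.9

From (7.5, 5.3) to (5.9, 2.9), the yellow cube covered √(1.6² + 2.4²) ≈ 2.9 units.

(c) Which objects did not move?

the purple capsule and the magenta cylinder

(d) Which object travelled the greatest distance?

the brown cube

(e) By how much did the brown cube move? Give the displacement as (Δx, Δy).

(2.7, 2.4)

The brown cube was at about (4.7, 1.3) and moved to about (7.4, 3.7).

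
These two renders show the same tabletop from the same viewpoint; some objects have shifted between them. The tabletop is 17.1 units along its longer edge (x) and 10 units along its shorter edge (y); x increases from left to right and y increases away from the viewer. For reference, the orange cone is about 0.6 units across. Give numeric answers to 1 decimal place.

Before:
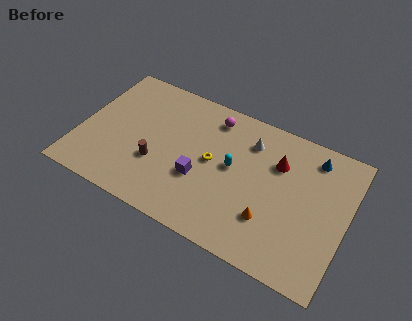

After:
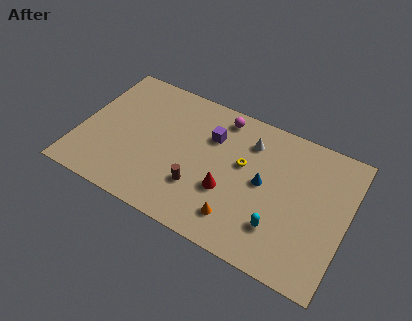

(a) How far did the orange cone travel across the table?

2.1

The orange cone moved from about (12.5, 2.9) to (10.6, 2.0), a distance of √(1.9² + 0.9²) ≈ 2.1.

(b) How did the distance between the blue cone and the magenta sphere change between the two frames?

-1.8

Before: roughly 6.5 units apart; after: 4.7. That's 1.8 units closer together.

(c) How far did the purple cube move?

3.3

The purple cube moved from about (7.9, 3.7) to (8.2, 7.0), a distance of √(0.3² + 3.3²) ≈ 3.3.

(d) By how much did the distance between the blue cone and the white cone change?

-1.3

The distance was about 4.1 in the first image and 2.8 in the second, so they moved 1.3 units closer together.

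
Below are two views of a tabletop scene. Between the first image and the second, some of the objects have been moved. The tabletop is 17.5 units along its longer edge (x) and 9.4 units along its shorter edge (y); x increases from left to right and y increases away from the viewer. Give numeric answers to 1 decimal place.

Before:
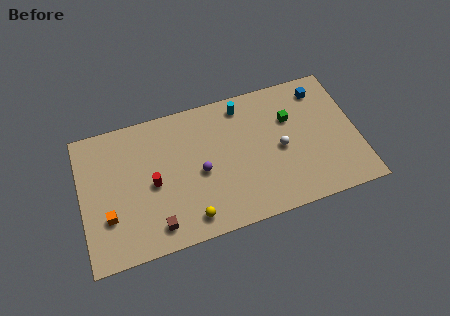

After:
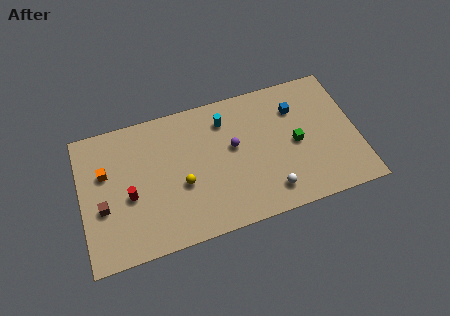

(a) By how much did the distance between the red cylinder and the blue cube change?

-0.3

They were about 11.5 units apart before and 11.2 after — 0.3 units closer together.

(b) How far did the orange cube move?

3.0

The orange cube was near (1.6, 3.0) before and (1.6, 6.0) after, so it travelled √(0.0² + 3.0²) ≈ 3.0 units.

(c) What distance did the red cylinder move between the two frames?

1.6

The red cylinder moved from about (4.5, 4.4) to (3.0, 4.0), a distance of √(1.5² + 0.4²) ≈ 1.6.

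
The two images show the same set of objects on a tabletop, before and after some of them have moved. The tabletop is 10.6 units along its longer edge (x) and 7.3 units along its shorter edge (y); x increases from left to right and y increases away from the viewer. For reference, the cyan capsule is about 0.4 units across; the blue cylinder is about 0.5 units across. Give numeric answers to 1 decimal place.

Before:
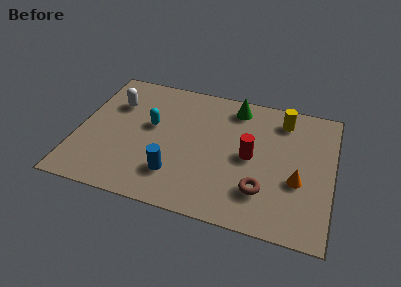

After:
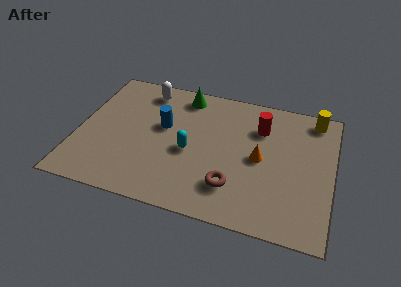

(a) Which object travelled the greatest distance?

the blue cylinder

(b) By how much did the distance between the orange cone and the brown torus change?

+0.4

The distance was about 1.7 in the first image and 2.1 in the second, so they moved 0.4 units further apart.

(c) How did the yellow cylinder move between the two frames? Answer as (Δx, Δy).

(1.3, 0.4)

The yellow cylinder was at about (8.4, 6.0) and moved to about (9.7, 6.4).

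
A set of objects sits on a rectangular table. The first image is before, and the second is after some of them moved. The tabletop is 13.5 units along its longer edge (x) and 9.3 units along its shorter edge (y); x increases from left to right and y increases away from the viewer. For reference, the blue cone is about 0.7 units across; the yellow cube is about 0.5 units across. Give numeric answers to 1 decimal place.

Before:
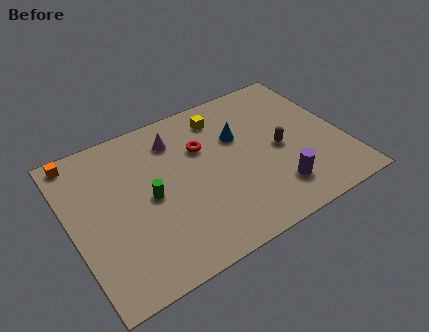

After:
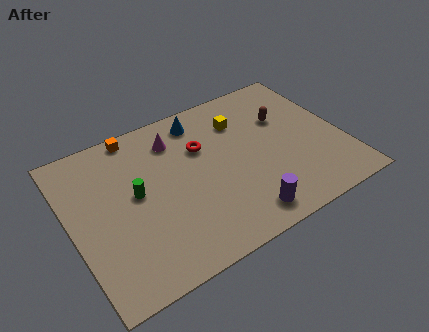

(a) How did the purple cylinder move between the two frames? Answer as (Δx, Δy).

(-1.8, -0.7)

The purple cylinder was at about (9.7, 2.0) and moved to about (7.9, 1.3).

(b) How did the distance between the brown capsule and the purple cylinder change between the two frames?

+3.3

They were about 2.4 units apart before and 5.7 after — 3.3 units further apart.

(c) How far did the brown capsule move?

1.9

The brown capsule was near (10.3, 4.3) before and (10.9, 6.1) after, so it travelled √(0.6² + 1.8²) ≈ 1.9 units.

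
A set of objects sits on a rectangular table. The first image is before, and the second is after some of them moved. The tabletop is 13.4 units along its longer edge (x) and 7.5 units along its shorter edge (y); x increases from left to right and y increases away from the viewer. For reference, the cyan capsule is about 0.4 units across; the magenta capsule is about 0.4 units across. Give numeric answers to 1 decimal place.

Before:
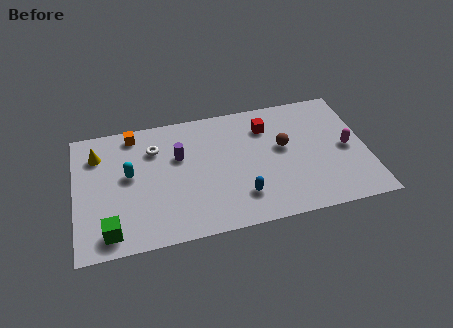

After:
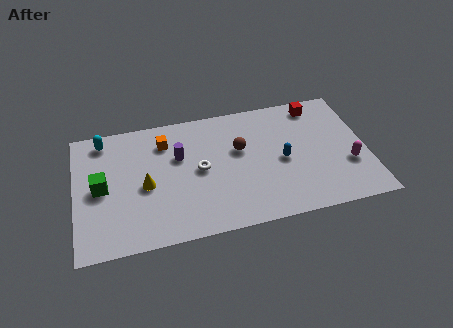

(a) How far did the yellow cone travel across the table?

3.1

The yellow cone was near (1.1, 5.7) before and (3.2, 3.4) after, so it travelled √(2.1² + 2.3²) ≈ 3.1 units.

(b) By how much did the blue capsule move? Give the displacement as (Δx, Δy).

(2.0, 1.7)

The blue capsule started near (7.5, 1.8) and ended near (9.5, 3.5).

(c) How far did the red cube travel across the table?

2.5

From (8.9, 5.7) to (11.3, 6.5), the red cube covered √(2.4² + 0.8²) ≈ 2.5 units.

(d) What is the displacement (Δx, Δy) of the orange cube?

(1.4, -0.8)

The orange cube started near (2.8, 6.6) and ended near (4.2, 5.8).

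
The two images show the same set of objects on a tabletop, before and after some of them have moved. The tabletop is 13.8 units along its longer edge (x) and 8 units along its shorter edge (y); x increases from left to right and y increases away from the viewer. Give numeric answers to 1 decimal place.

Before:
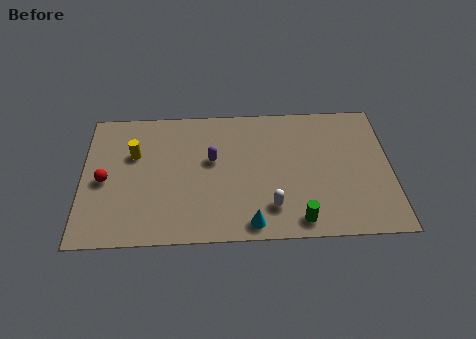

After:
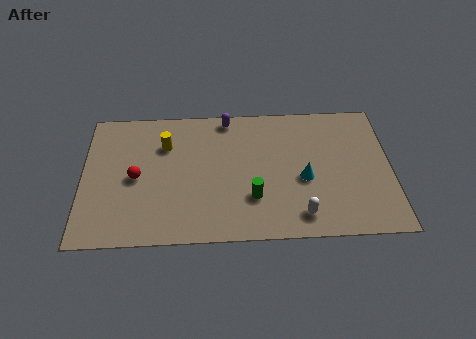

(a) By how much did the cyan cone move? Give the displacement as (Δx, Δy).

(2.4, 2.5)

The cyan cone was at about (7.5, 0.9) and moved to about (9.9, 3.4).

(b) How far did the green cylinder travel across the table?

2.4

The green cylinder was near (9.6, 1.0) before and (7.6, 2.4) after, so it travelled √(2.0² + 1.4²) ≈ 2.4 units.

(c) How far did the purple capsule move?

2.6

The purple capsule was near (5.8, 4.7) before and (6.5, 7.2) after, so it travelled √(0.7² + 2.5²) ≈ 2.6 units.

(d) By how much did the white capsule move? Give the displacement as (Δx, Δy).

(1.3, -0.5)

The white capsule was at about (8.4, 1.8) and moved to about (9.7, 1.3).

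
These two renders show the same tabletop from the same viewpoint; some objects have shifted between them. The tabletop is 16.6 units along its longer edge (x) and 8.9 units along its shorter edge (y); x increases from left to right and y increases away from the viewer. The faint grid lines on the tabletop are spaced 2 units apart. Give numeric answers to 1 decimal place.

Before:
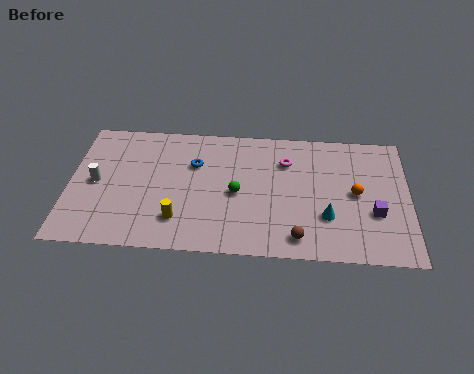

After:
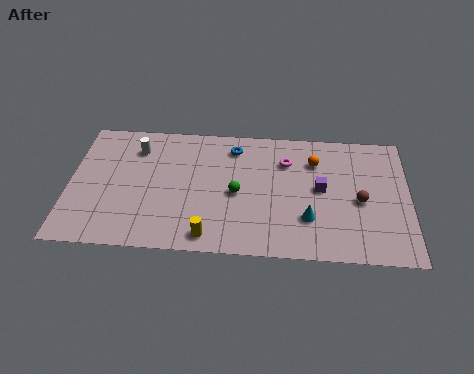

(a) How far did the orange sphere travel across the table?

2.9

From (14.0, 4.5) to (12.0, 6.6), the orange sphere covered √(2.0² + 2.1²) ≈ 2.9 units.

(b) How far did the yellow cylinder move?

1.8

The yellow cylinder moved from about (5.4, 2.1) to (6.9, 1.1), a distance of √(1.5² + 1.0²) ≈ 1.8.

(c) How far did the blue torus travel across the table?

2.3

From (6.1, 6.0) to (8.0, 7.3), the blue torus covered √(1.9² + 1.3²) ≈ 2.3 units.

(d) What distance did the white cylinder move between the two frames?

3.1

From (1.3, 4.4) to (3.2, 6.9), the white cylinder covered √(1.9² + 2.5²) ≈ 3.1 units.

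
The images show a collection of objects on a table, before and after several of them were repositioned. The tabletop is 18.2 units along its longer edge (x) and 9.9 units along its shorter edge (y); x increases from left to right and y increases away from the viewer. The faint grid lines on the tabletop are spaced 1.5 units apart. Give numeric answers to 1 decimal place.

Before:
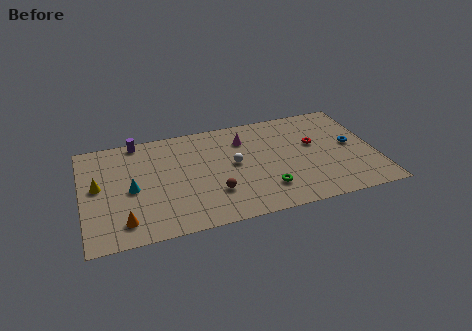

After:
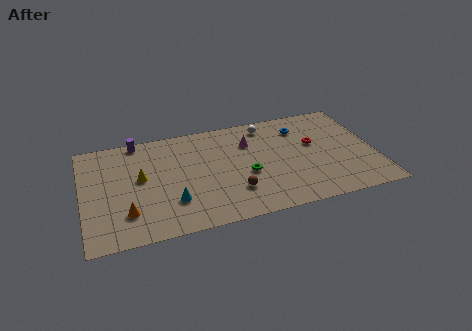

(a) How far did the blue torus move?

3.9

The blue torus was near (16.8, 5.2) before and (13.8, 7.7) after, so it travelled √(3.0² + 2.5²) ≈ 3.9 units.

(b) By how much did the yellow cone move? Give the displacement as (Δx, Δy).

(2.6, 0.1)

From the two frames, the yellow cone sits at roughly (1.0, 5.4) before and (3.6, 5.5) after.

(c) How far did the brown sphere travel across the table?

1.2

The brown sphere was near (8.0, 2.9) before and (9.2, 2.7) after, so it travelled √(1.2² + 0.2²) ≈ 1.2 units.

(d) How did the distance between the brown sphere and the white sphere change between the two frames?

+3.5

They were about 2.8 units apart before and 6.3 after — 3.5 units further apart.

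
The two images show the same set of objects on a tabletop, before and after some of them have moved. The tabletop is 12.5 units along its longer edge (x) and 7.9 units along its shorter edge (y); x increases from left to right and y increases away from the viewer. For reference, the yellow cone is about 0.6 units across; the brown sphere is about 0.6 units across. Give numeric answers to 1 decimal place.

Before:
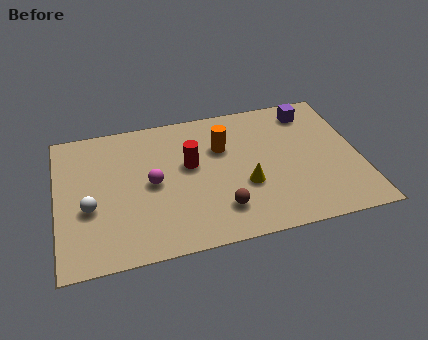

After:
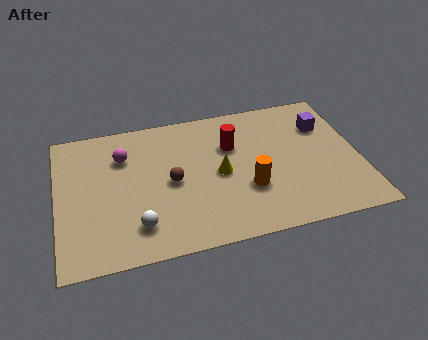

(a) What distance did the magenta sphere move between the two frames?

2.1

From (3.9, 3.9) to (2.8, 5.7), the magenta sphere covered √(1.1² + 1.8²) ≈ 2.1 units.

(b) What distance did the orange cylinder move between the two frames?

2.8

From (6.9, 5.3) to (7.8, 2.7), the orange cylinder covered √(0.9² + 2.6²) ≈ 2.8 units.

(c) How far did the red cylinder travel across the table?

1.9

The red cylinder was near (5.5, 4.6) before and (7.3, 5.3) after, so it travelled √(1.8² + 0.7²) ≈ 1.9 units.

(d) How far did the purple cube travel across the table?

1.1

From (10.7, 6.6) to (11.2, 5.6), the purple cube covered √(0.5² + 1.0²) ≈ 1.1 units.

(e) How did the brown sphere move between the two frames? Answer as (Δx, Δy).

(-1.9, 2.0)

The brown sphere was at about (6.6, 1.8) and moved to about (4.7, 3.8).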